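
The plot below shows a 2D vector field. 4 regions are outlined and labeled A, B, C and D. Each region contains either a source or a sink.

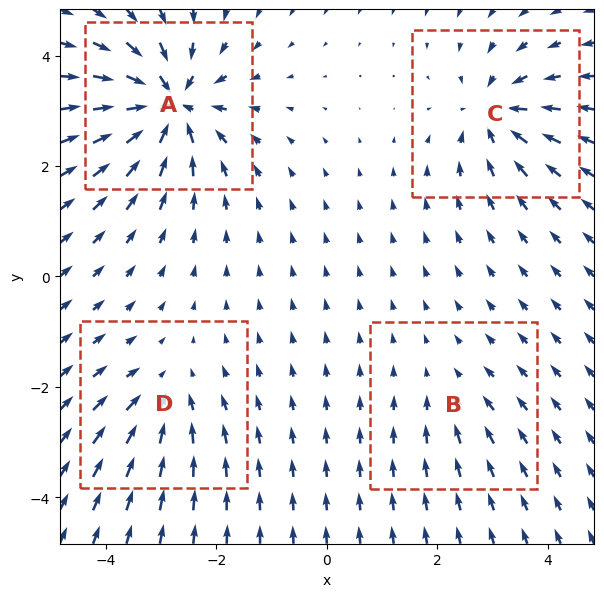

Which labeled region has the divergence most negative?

Divergence at each region's feature centre — A: about -9, B: about -2, C: about -6, D: about -4. Region A is most negative.

A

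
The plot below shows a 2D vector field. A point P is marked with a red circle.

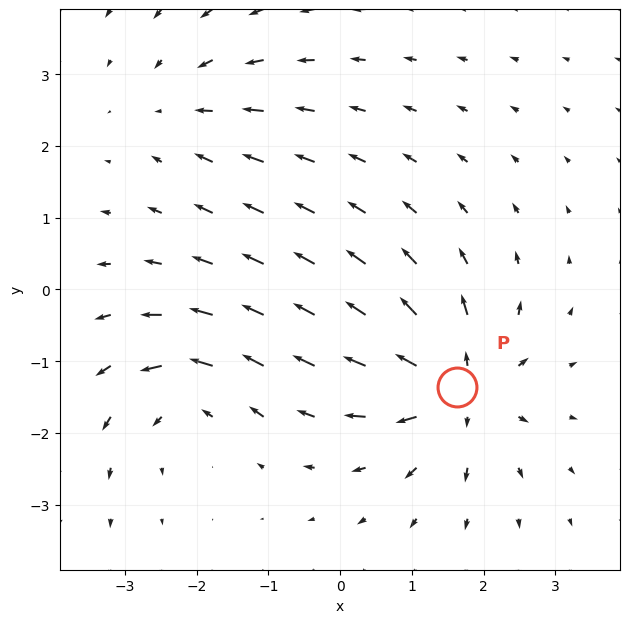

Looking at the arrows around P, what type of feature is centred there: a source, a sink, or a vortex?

source

At P (1.6, -1.4) the arrows spread outward. Divergence about +6, curl ≈0 — positive divergence with near-zero curl is a source.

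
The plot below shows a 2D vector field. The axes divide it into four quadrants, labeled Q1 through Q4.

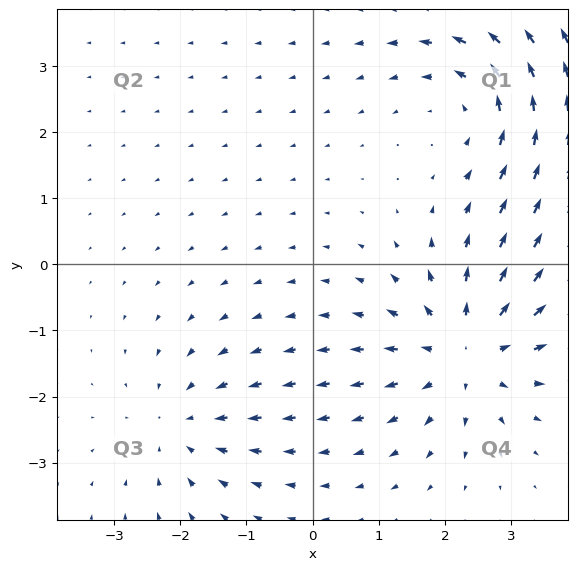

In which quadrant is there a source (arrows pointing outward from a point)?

The source sits at approximately (2.3, -1.3), which lies in quadrant Q4. The divergence there is about +5, positive as expected for a source.

Q4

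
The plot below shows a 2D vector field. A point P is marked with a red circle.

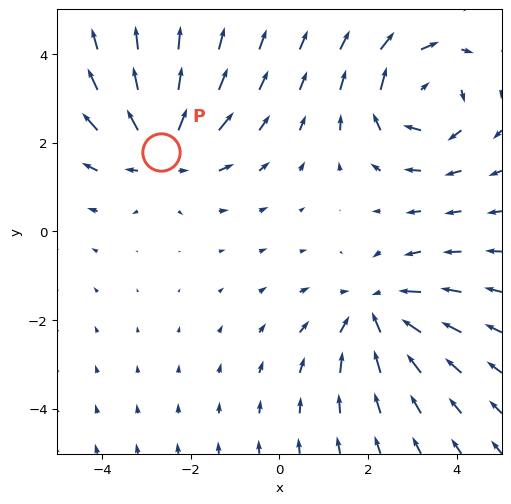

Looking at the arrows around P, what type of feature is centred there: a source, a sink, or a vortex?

source

At P (-2.7, 1.8) the arrows spread outward. Divergence about +3, curl ≈0 — positive divergence with near-zero curl is a source.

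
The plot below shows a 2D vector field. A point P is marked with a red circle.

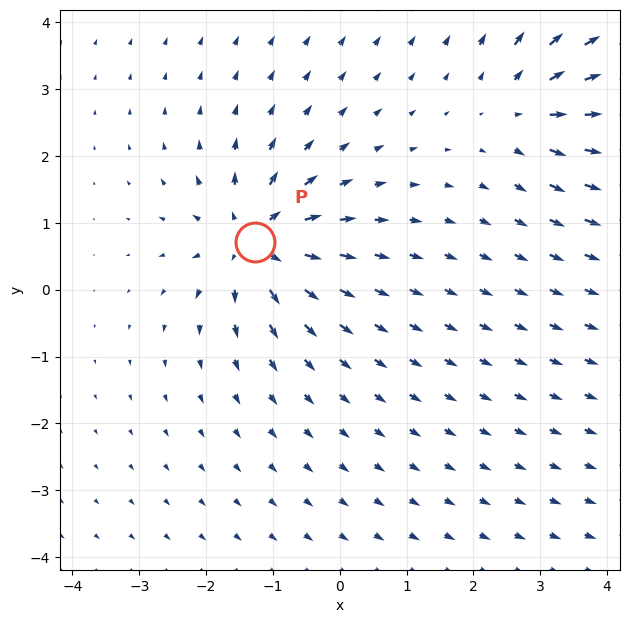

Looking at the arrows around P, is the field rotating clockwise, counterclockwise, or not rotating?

Near P at (-1.3, 0.7) the arrows show no circulation. The curl there is ≈0.

not rotating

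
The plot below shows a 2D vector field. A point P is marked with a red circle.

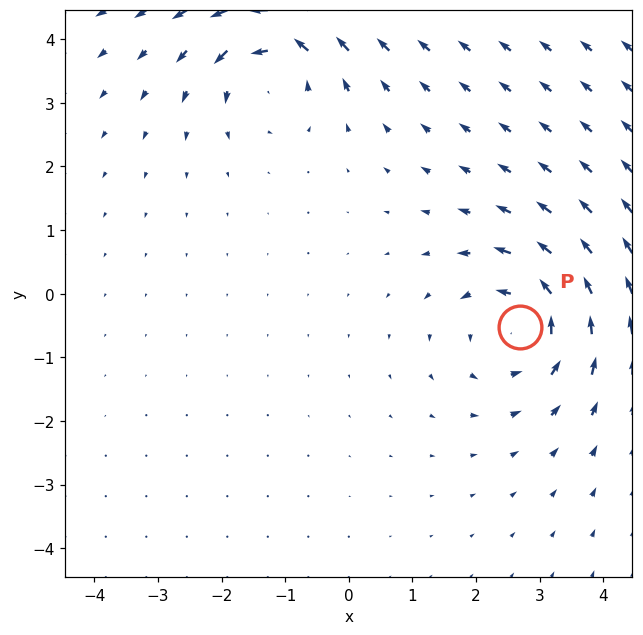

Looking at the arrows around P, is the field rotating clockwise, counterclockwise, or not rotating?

counterclockwise

Near P at (2.7, -0.5) the arrows circulate counterclockwise. The curl (z-component) there is about +5; positive curl means counterclockwise rotation.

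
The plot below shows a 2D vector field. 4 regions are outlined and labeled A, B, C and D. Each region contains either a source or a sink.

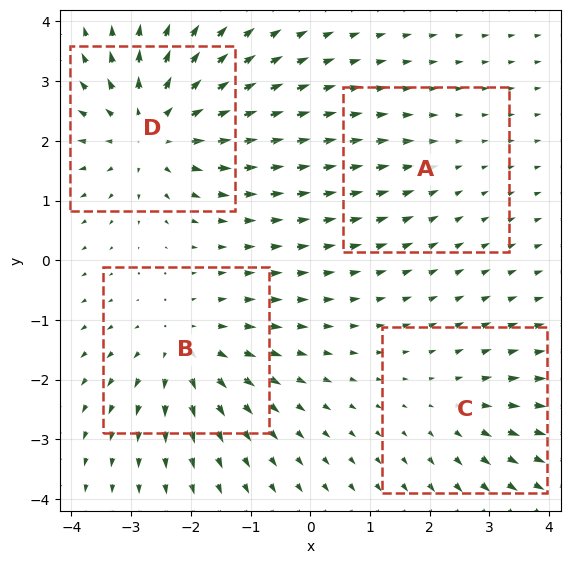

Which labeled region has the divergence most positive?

Divergence at each region's feature centre — A: about -2, B: about +5, C: about +3, D: about +6. Region D is most positive.

D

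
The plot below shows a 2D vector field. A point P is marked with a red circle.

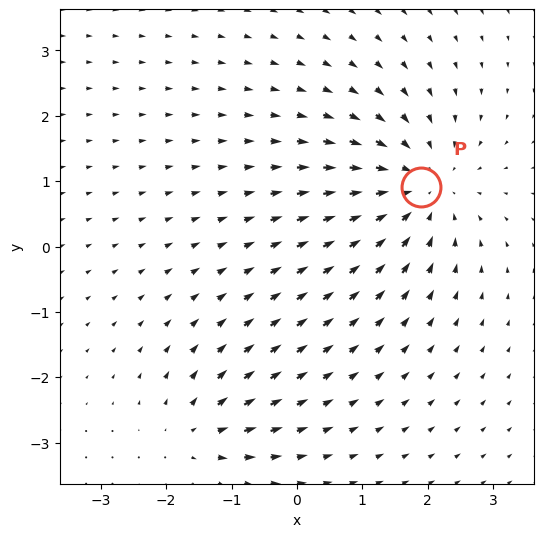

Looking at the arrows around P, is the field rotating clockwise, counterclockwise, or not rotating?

Near P at (1.9, 0.9) the arrows show no circulation. The curl there is ≈0.

not rotating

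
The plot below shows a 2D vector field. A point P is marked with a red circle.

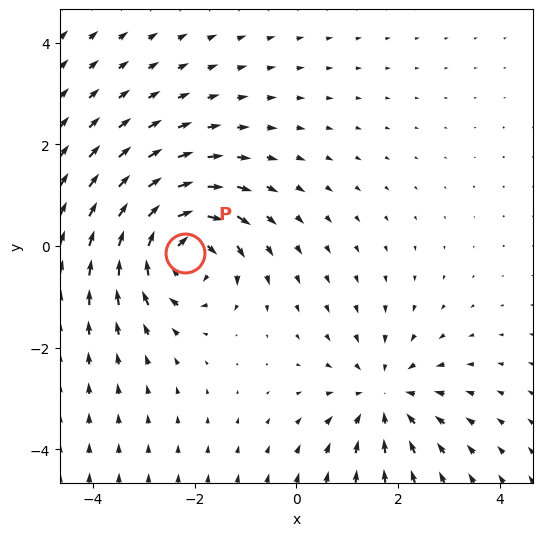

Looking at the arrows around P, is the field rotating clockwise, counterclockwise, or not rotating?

clockwise

Near P at (-2.2, -0.1) the arrows circulate clockwise. The curl (z-component) there is about -5; negative curl means clockwise rotation.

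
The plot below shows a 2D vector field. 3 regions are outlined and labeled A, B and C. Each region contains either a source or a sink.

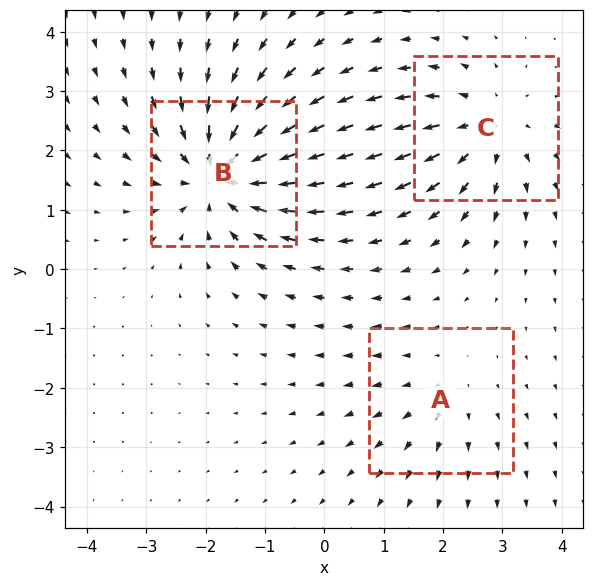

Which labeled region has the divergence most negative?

Divergence at each region's feature centre — A: about +2, B: about -5, C: about +3. Region B is most negative.

B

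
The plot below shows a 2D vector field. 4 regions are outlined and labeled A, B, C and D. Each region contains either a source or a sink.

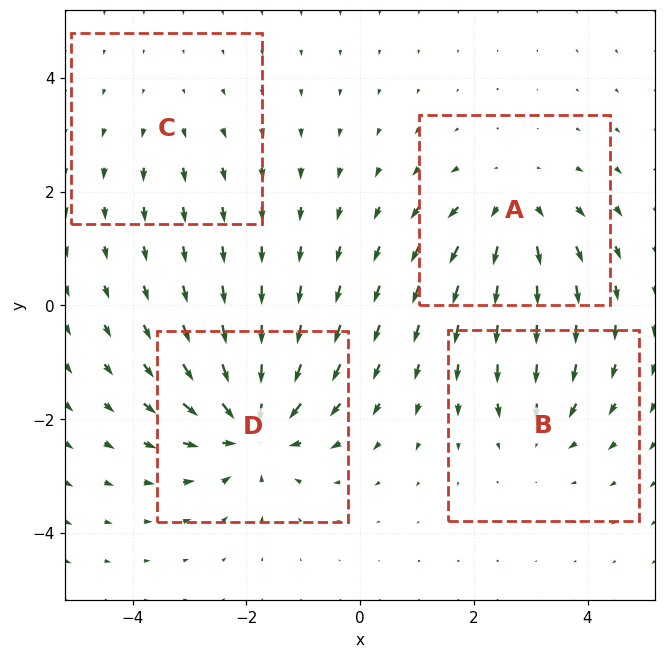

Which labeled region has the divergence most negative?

D

Divergence at each region's feature centre — A: about +6, B: about -4, C: about +2, D: about -8. Region D is most negative.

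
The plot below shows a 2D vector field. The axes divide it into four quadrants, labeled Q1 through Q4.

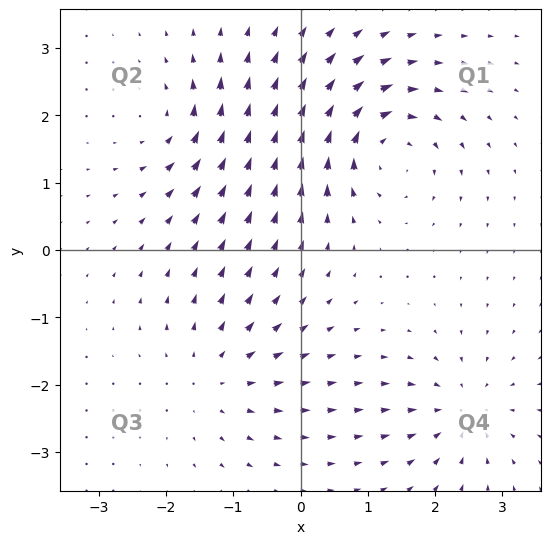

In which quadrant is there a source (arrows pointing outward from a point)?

The source sits at approximately (-1.2, -1.9), which lies in quadrant Q3. The divergence there is about +4, positive as expected for a source.

Q3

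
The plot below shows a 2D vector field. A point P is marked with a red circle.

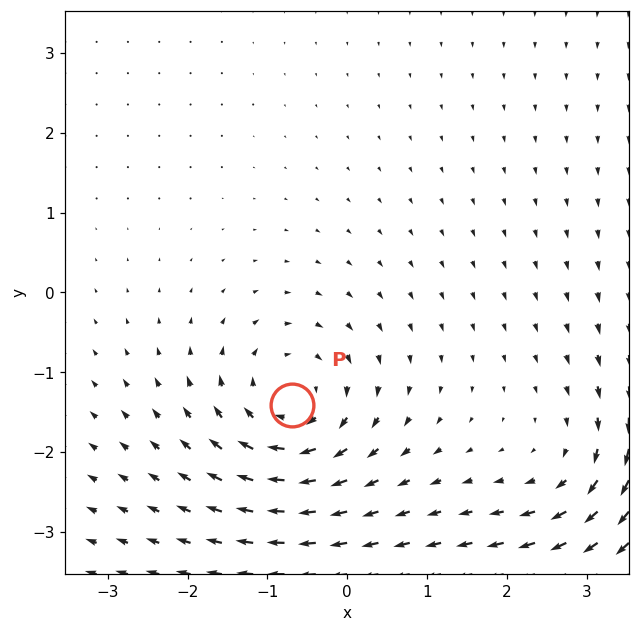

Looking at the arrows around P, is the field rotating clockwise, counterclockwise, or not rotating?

clockwise

Near P at (-0.7, -1.4) the arrows circulate clockwise. The curl (z-component) there is about -4; negative curl means clockwise rotation.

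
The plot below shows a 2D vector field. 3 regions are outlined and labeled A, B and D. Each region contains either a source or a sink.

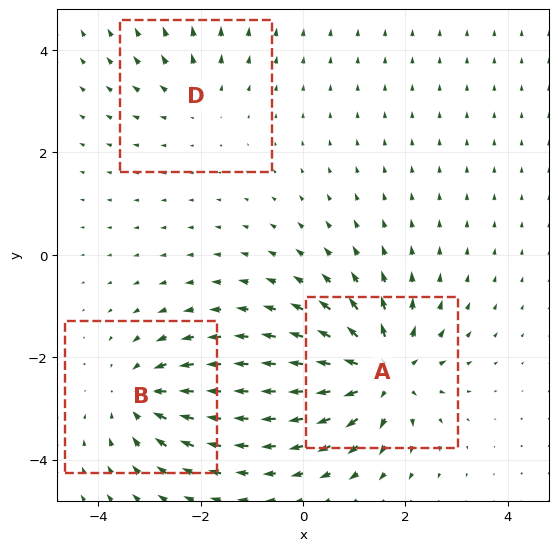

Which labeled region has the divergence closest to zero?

Divergence at each region's feature centre — A: about +6, B: about -4, D: about +2. Region D is closest to zero.

D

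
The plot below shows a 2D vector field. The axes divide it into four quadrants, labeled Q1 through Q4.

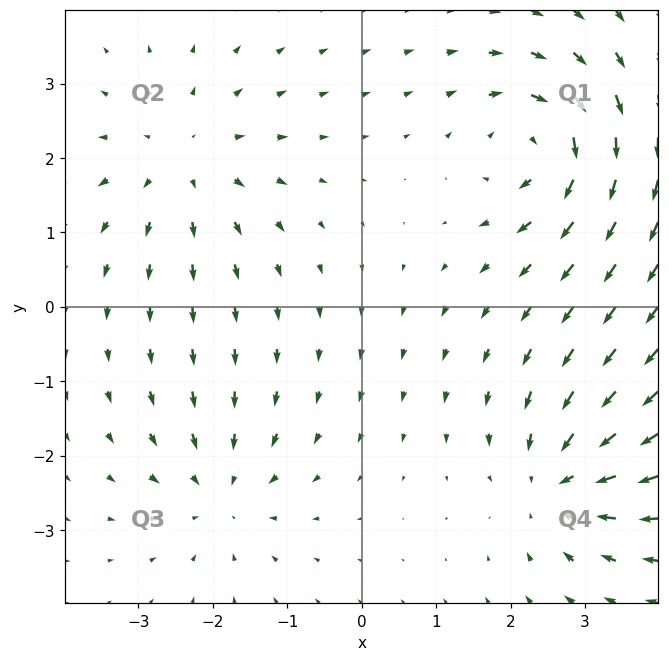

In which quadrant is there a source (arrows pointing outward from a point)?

The source sits at approximately (-2.4, 2.0), which lies in quadrant Q2. The divergence there is about +4, positive as expected for a source.

Q2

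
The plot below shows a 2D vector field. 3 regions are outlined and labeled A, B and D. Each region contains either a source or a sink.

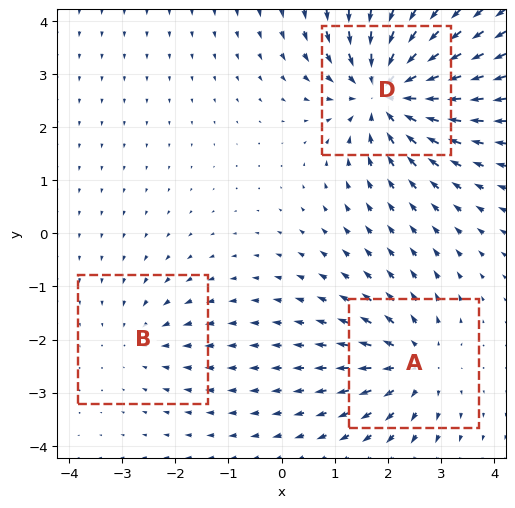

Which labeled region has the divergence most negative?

D

Divergence at each region's feature centre — A: about +3, B: about -2, D: about -5. Region D is most negative.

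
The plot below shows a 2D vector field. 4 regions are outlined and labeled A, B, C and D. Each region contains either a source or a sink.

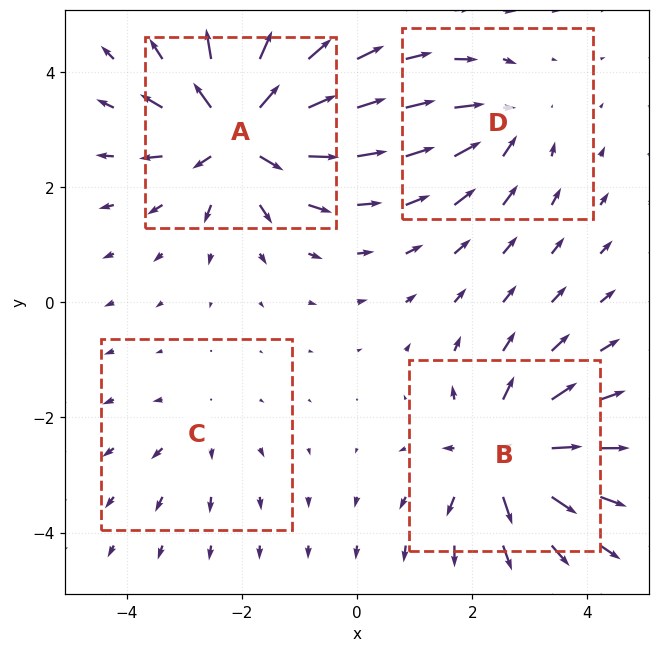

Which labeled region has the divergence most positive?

Divergence at each region's feature centre — A: about +8, B: about +7, C: about +2, D: about -4. Region A is most positive.

A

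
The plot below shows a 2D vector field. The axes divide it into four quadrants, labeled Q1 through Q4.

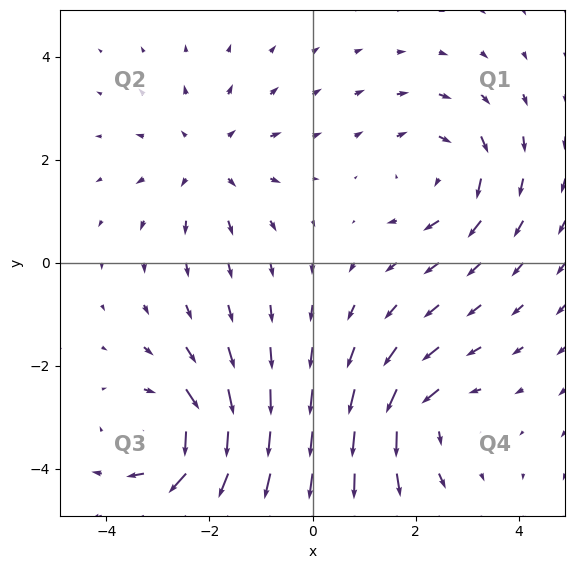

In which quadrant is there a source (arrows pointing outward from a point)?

The source sits at approximately (-2.0, 2.0), which lies in quadrant Q2. The divergence there is about +3, positive as expected for a source.

Q2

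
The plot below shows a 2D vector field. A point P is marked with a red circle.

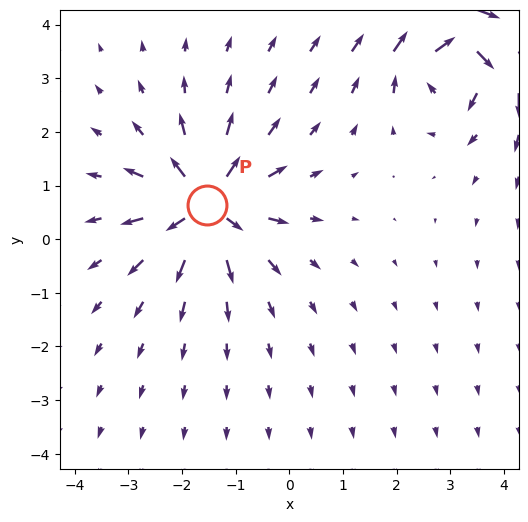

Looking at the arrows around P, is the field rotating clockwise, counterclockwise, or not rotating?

Near P at (-1.5, 0.6) the arrows show no circulation. The curl there is ≈0.

not rotating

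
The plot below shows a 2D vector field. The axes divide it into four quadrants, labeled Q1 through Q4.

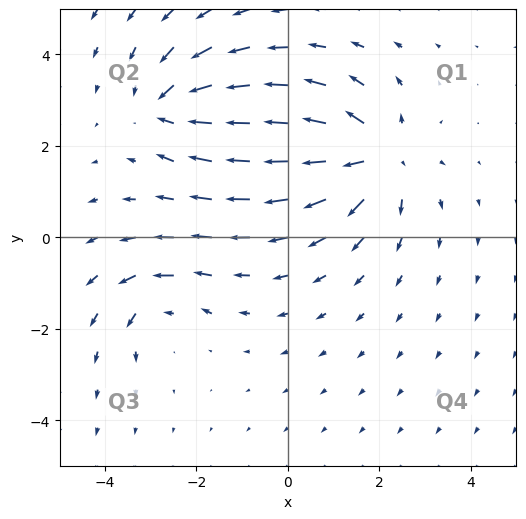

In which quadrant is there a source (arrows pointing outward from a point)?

Q1

The source sits at approximately (1.9, 1.8), which lies in quadrant Q1. The divergence there is about +5, positive as expected for a source.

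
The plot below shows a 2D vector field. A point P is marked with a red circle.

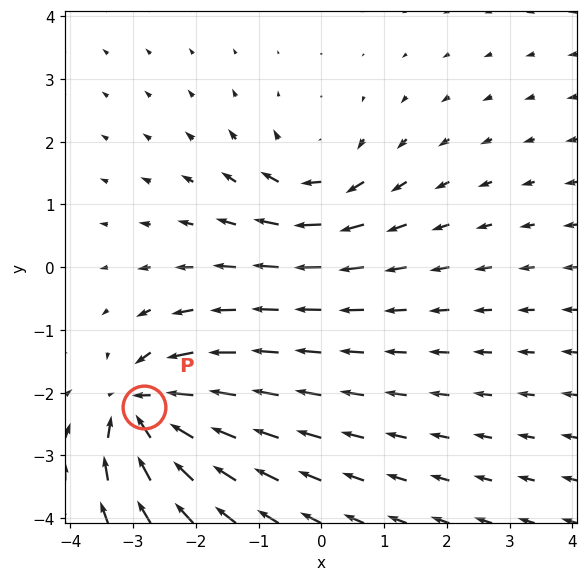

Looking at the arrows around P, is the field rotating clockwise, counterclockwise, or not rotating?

Near P at (-2.8, -2.2) the arrows show no circulation. The curl there is ≈0.

not rotating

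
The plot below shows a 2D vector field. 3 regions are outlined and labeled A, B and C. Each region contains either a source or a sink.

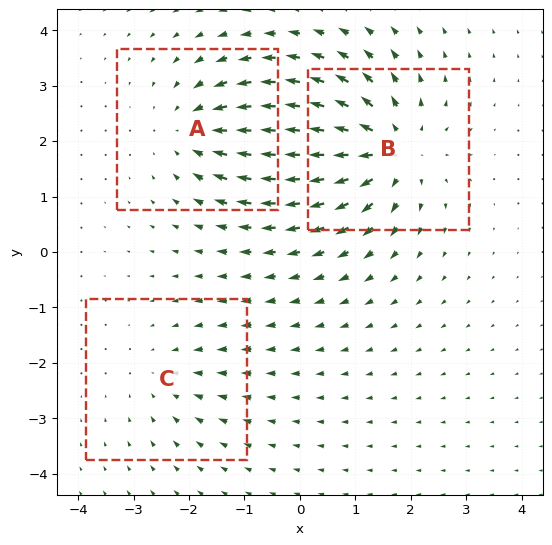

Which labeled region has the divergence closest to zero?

Divergence at each region's feature centre — A: about -3, B: about +5, C: about -2. Region C is closest to zero.

C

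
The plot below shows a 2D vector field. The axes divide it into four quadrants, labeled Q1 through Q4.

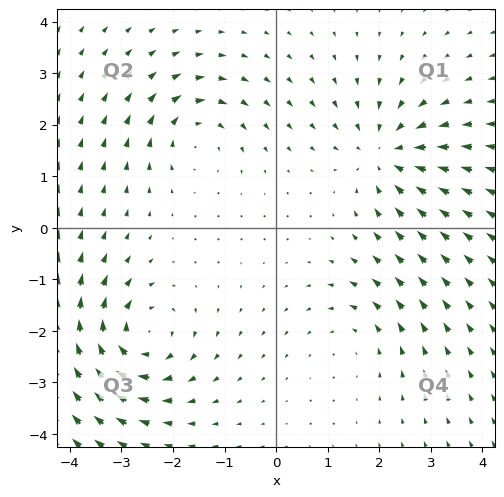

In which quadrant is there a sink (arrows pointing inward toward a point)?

The sink sits at approximately (2.2, 1.4), which lies in quadrant Q1. The divergence there is about -4, negative as expected for a sink.

Q1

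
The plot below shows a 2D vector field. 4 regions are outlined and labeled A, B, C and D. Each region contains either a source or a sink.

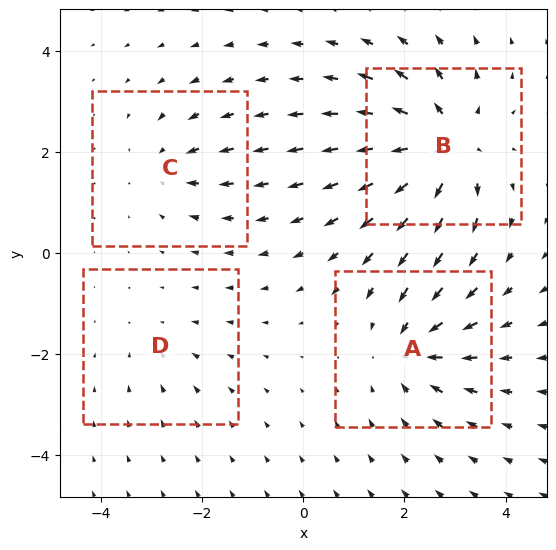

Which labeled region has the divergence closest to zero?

D

Divergence at each region's feature centre — A: about -5, B: about +7, C: about -3, D: about -2. Region D is closest to zero.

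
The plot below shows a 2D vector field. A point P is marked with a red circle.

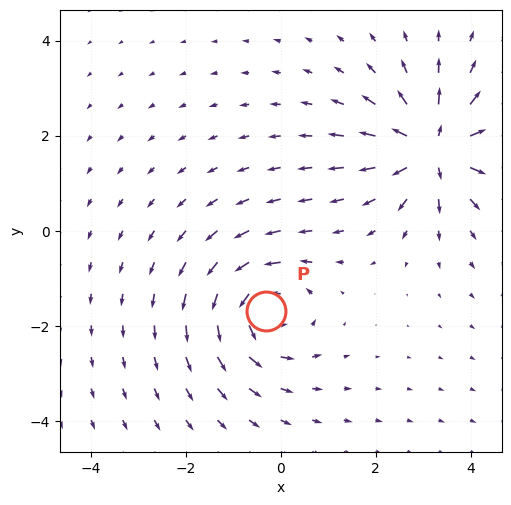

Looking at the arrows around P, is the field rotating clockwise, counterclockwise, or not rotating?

counterclockwise

Near P at (-0.3, -1.7) the arrows circulate counterclockwise. The curl (z-component) there is about +4; positive curl means counterclockwise rotation.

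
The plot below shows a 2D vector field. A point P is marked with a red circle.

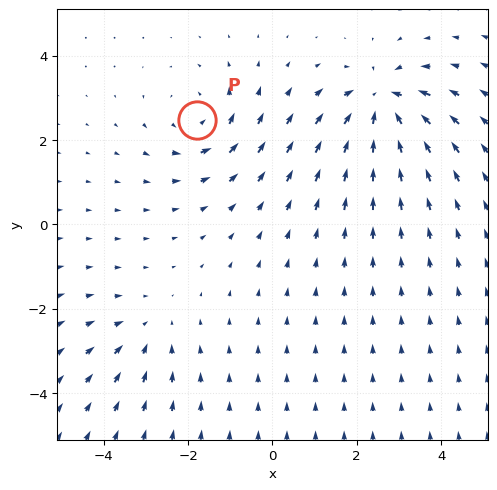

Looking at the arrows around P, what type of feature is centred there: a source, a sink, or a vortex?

At P (-1.8, 2.5) the arrows circulate counterclockwise. Divergence ≈0, curl about +4 — near-zero divergence with nonzero curl is a vortex.

vortex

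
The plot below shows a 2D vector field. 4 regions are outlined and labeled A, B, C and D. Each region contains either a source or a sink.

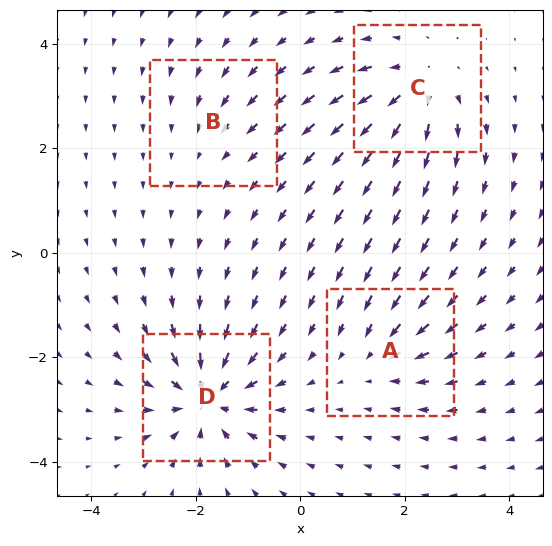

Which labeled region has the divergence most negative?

Divergence at each region's feature centre — A: about -4, B: about -2, C: about +6, D: about -8. Region D is most negative.

D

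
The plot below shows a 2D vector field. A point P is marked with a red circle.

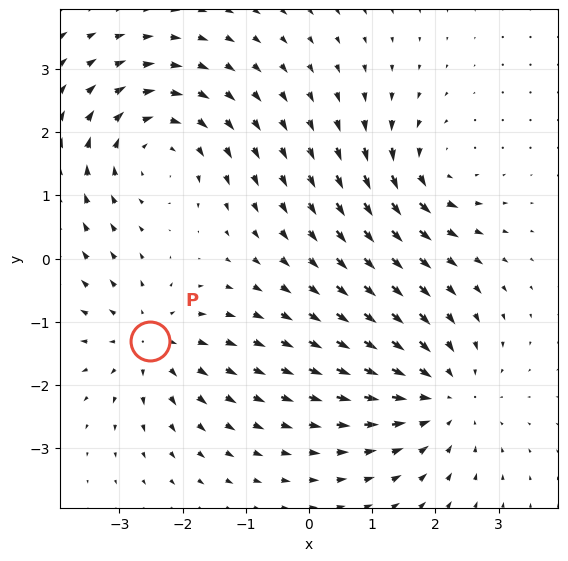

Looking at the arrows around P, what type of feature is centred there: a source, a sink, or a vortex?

source

At P (-2.5, -1.3) the arrows spread outward. Divergence about +4, curl ≈0 — positive divergence with near-zero curl is a source.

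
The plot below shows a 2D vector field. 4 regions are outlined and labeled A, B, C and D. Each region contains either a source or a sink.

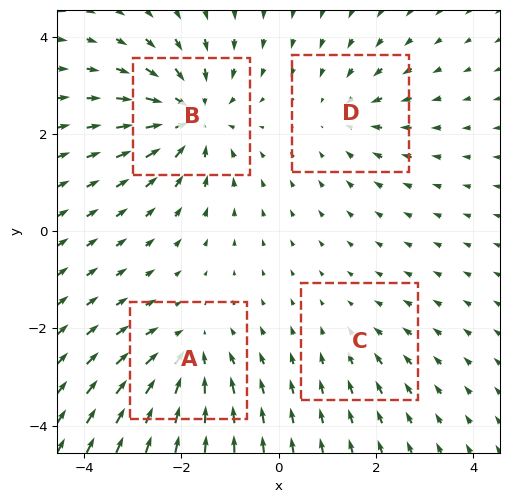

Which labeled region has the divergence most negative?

Divergence at each region's feature centre — A: about -5, B: about -7, C: about -2, D: about -3. Region B is most negative.

B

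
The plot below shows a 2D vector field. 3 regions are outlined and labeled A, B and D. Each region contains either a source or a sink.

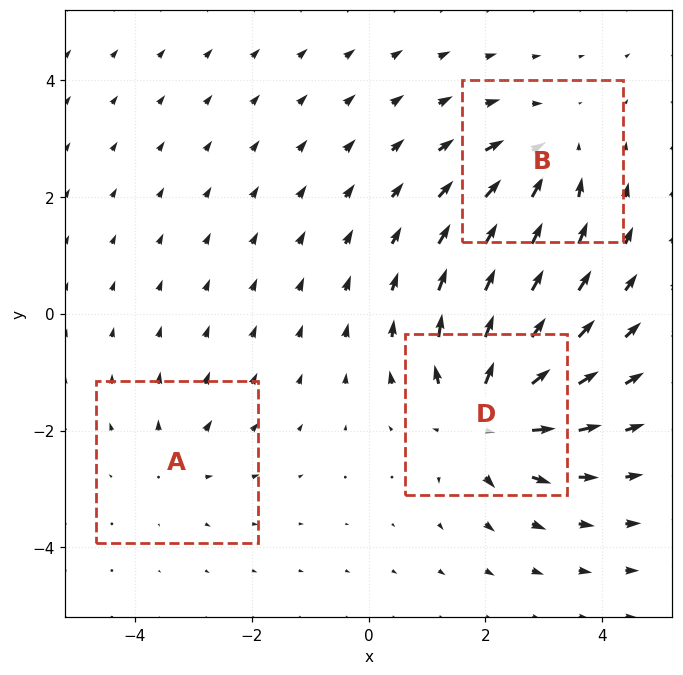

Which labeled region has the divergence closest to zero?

Divergence at each region's feature centre — A: about +2, B: about -4, D: about +6. Region A is closest to zero.

A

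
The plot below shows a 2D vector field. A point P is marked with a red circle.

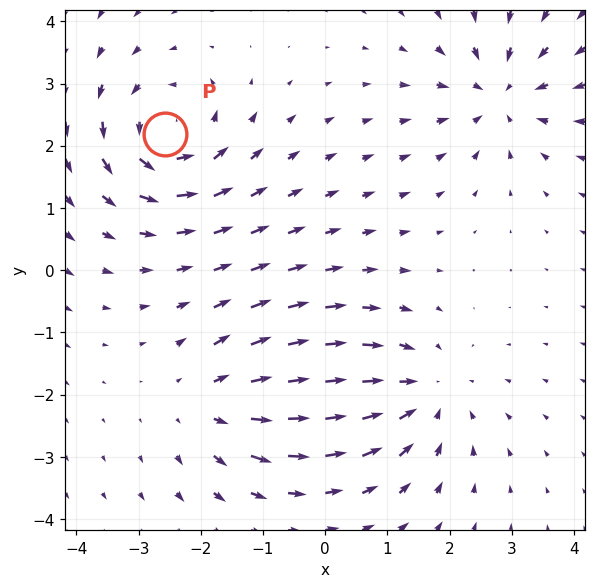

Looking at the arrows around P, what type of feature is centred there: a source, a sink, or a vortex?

At P (-2.6, 2.2) the arrows circulate counterclockwise. Divergence ≈0, curl about +6 — near-zero divergence with nonzero curl is a vortex.

vortex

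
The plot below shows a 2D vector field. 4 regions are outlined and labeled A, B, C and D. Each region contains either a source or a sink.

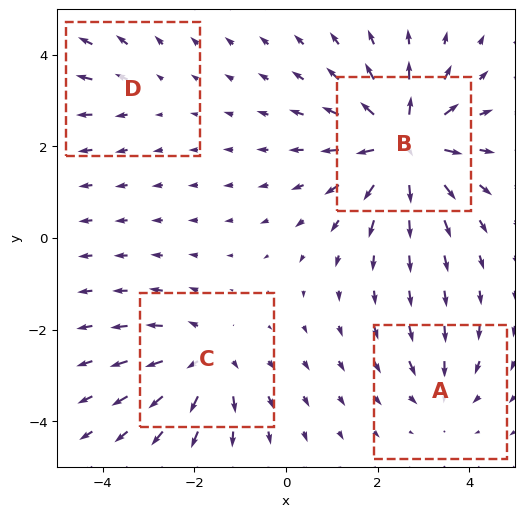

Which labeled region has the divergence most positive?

B

Divergence at each region's feature centre — A: about -3, B: about +8, C: about +5, D: about +2. Region B is most positive.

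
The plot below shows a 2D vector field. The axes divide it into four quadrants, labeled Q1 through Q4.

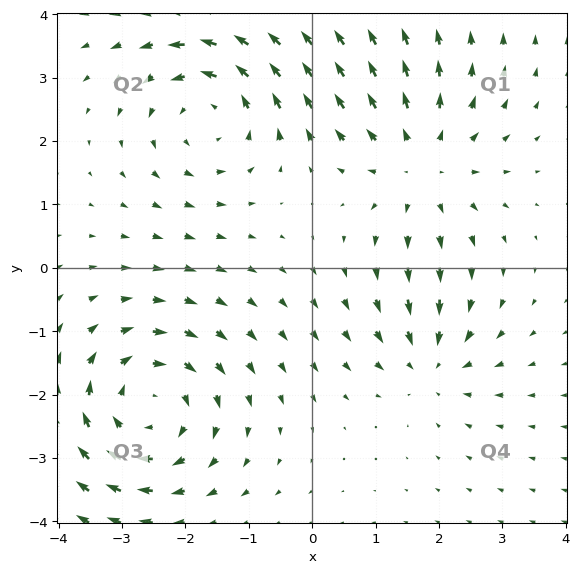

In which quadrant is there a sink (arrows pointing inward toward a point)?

Q4

The sink sits at approximately (1.9, -1.5), which lies in quadrant Q4. The divergence there is about -3, negative as expected for a sink.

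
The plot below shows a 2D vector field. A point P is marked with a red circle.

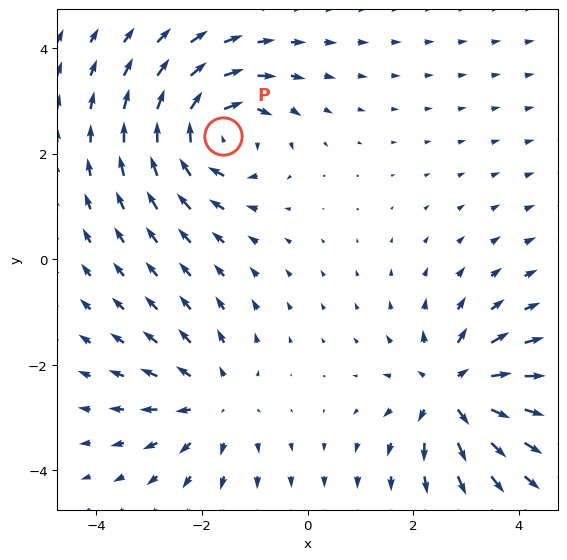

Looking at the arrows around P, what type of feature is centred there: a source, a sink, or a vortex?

At P (-1.6, 2.3) the arrows circulate clockwise. Divergence ≈0, curl about -6 — near-zero divergence with nonzero curl is a vortex.

vortex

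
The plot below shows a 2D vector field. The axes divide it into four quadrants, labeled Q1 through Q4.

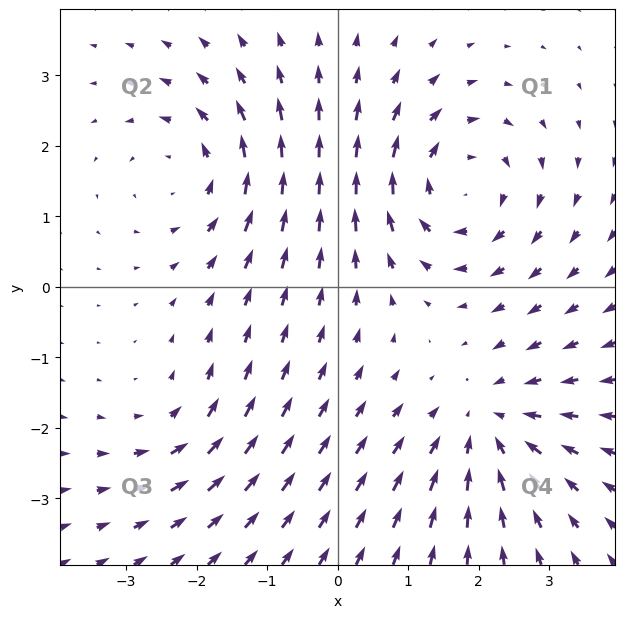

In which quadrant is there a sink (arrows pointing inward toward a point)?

The sink sits at approximately (2.2, -2.0), which lies in quadrant Q4. The divergence there is about -4, negative as expected for a sink.

Q4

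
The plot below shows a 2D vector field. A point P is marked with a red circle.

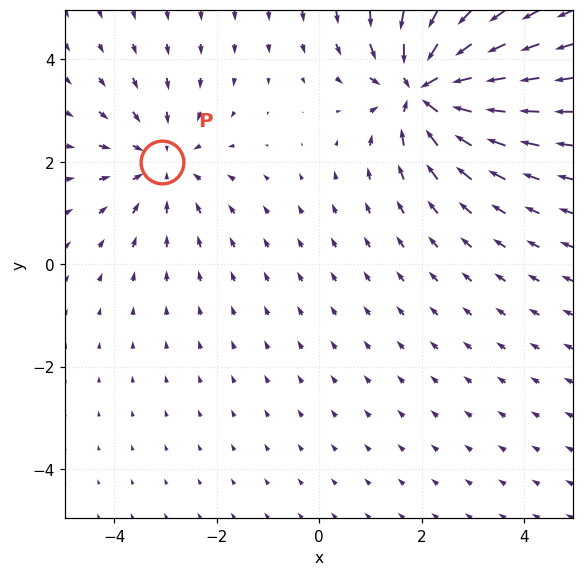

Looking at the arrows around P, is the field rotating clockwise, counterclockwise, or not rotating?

not rotating

Near P at (-3.1, 2.0) the arrows show no circulation. The curl there is ≈0.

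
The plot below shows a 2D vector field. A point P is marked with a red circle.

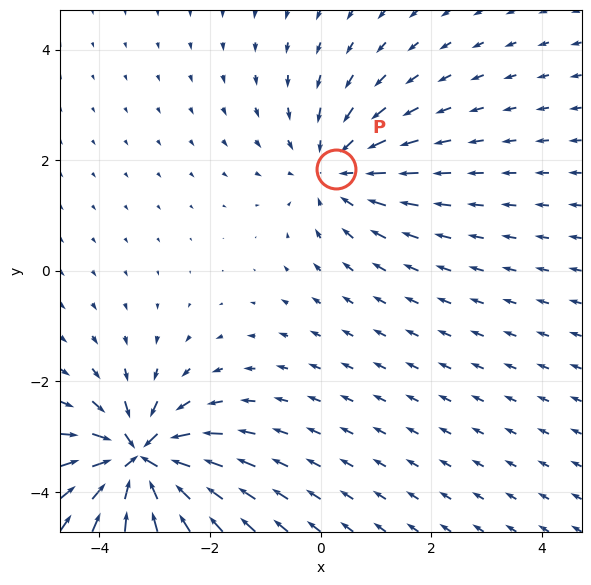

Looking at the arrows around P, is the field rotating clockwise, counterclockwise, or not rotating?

Near P at (0.3, 1.8) the arrows show no circulation. The curl there is ≈0.

not rotating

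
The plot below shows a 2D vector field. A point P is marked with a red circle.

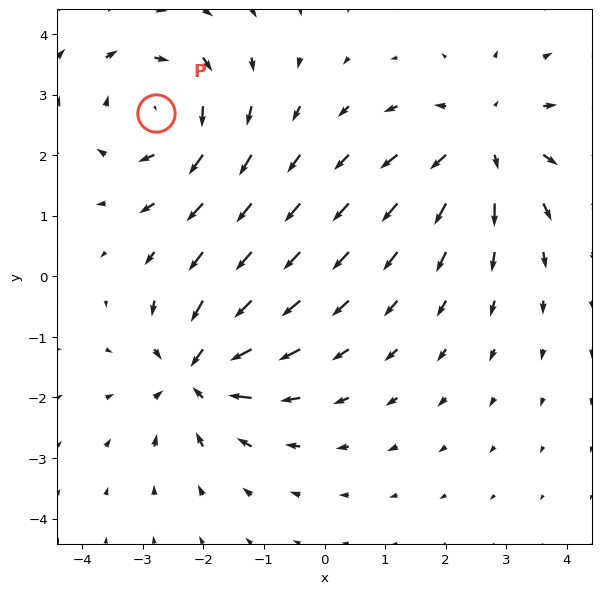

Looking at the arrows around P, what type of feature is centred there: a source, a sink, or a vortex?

At P (-2.8, 2.7) the arrows circulate clockwise. Divergence ≈0, curl about -4 — near-zero divergence with nonzero curl is a vortex.

vortex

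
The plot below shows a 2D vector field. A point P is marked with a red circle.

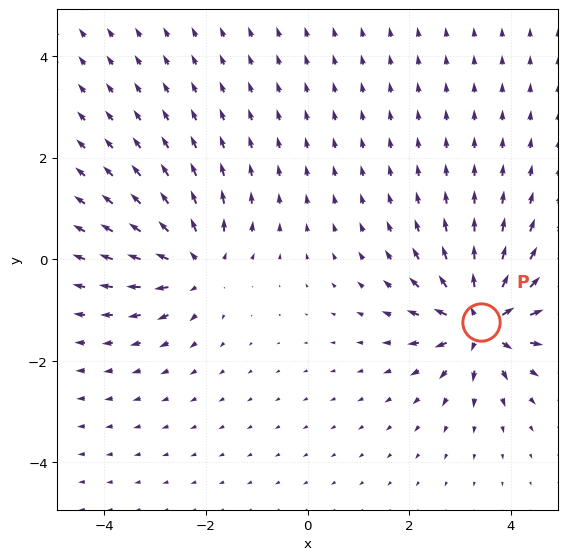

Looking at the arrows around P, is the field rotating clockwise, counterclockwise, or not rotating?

not rotating

Near P at (3.4, -1.2) the arrows show no circulation. The curl there is ≈0.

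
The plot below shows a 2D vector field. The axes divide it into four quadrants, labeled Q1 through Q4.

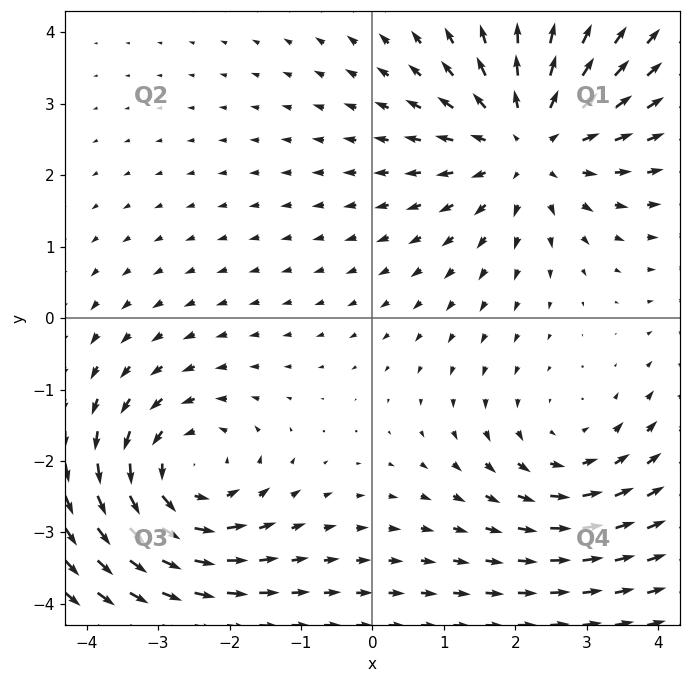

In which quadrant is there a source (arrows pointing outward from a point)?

Q1

The source sits at approximately (2.2, 2.4), which lies in quadrant Q1. The divergence there is about +4, positive as expected for a source.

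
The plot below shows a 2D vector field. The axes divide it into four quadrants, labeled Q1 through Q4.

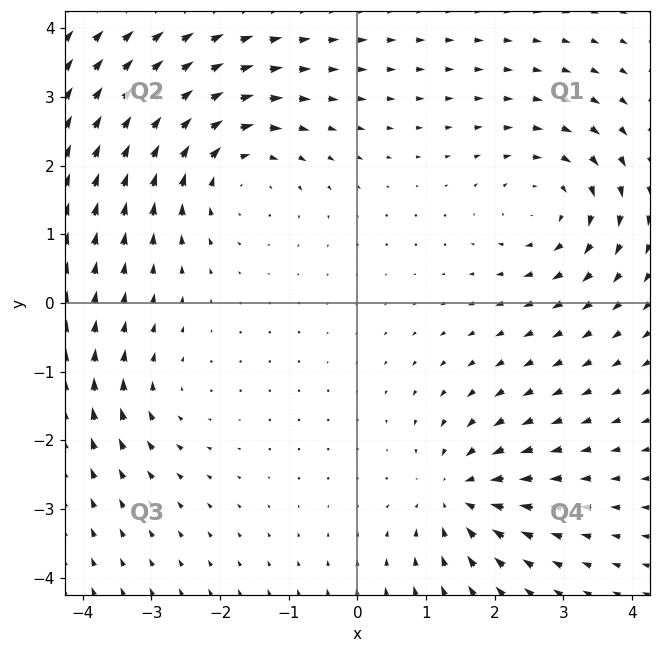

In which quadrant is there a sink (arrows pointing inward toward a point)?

Q4

The sink sits at approximately (1.5, -2.8), which lies in quadrant Q4. The divergence there is about -5, negative as expected for a sink.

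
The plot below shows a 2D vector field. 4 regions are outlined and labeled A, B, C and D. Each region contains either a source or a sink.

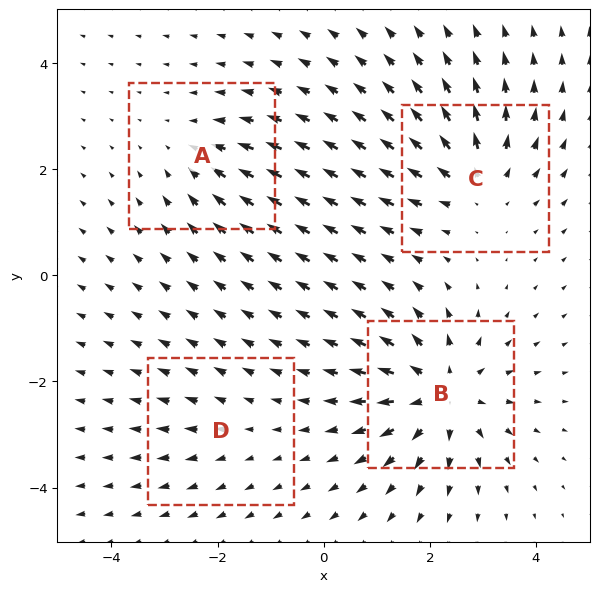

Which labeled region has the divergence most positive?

B

Divergence at each region's feature centre — A: about -3, B: about +7, C: about +5, D: about +2. Region B is most positive.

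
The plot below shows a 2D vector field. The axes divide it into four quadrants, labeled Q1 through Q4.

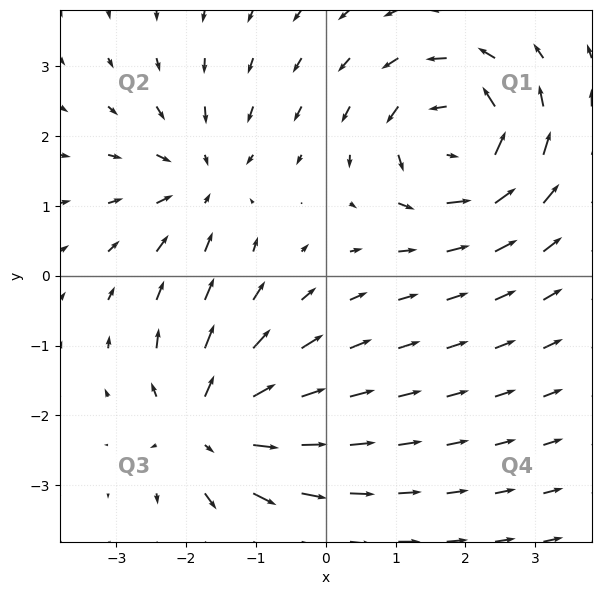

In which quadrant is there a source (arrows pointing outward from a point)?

Q3

The source sits at approximately (-1.7, -2.1), which lies in quadrant Q3. The divergence there is about +5, positive as expected for a source.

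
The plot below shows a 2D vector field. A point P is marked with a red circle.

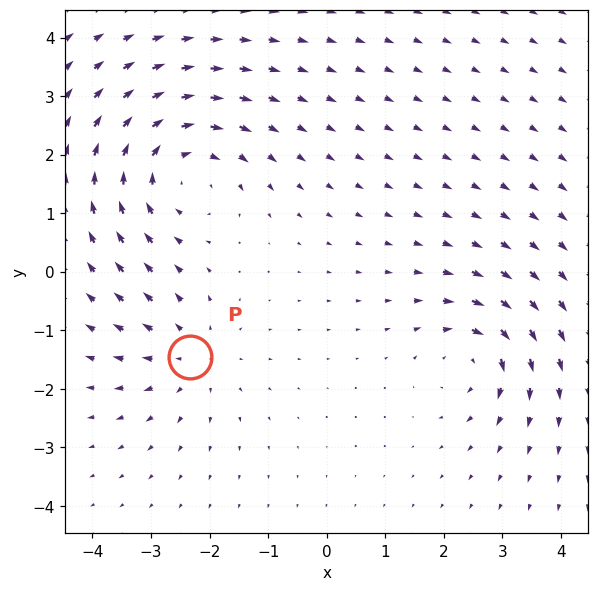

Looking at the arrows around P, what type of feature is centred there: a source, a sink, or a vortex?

source

At P (-2.3, -1.4) the arrows spread outward. Divergence about +3, curl ≈0 — positive divergence with near-zero curl is a source.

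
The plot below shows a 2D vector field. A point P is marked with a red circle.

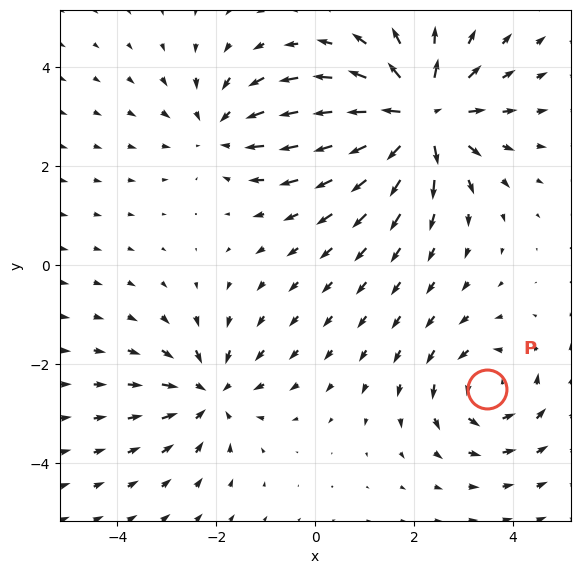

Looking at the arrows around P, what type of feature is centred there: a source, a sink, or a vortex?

vortex

At P (3.5, -2.5) the arrows circulate counterclockwise. Divergence ≈0, curl about +3 — near-zero divergence with nonzero curl is a vortex.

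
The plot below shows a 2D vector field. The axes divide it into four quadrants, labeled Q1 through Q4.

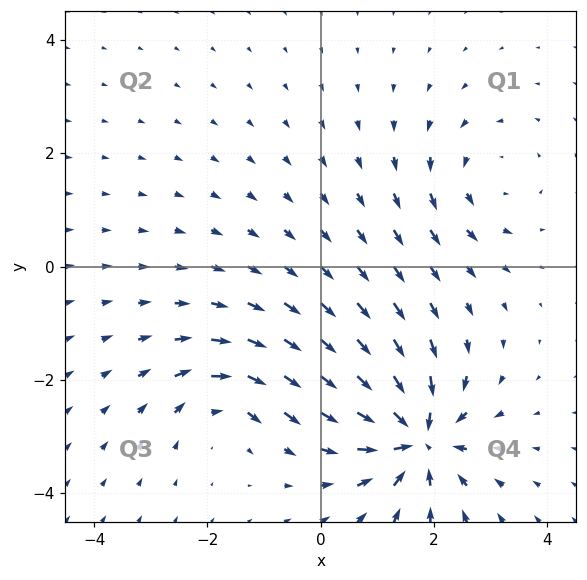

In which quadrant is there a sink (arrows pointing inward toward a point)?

The sink sits at approximately (1.7, -3.0), which lies in quadrant Q4. The divergence there is about -7, negative as expected for a sink.

Q4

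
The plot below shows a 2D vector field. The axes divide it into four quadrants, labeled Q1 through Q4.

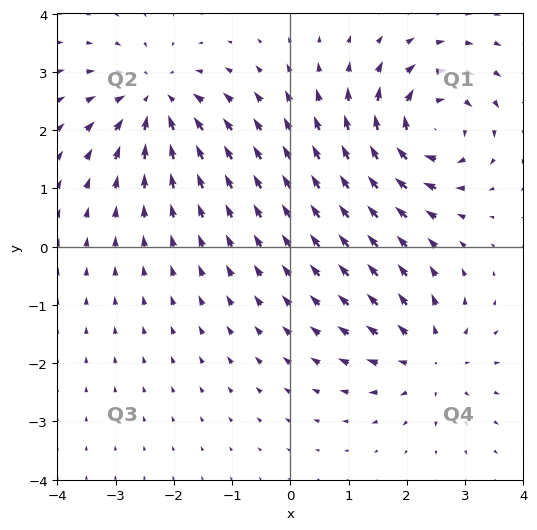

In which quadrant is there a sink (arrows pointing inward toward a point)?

Q2

The sink sits at approximately (-2.3, 2.5), which lies in quadrant Q2. The divergence there is about -5, negative as expected for a sink.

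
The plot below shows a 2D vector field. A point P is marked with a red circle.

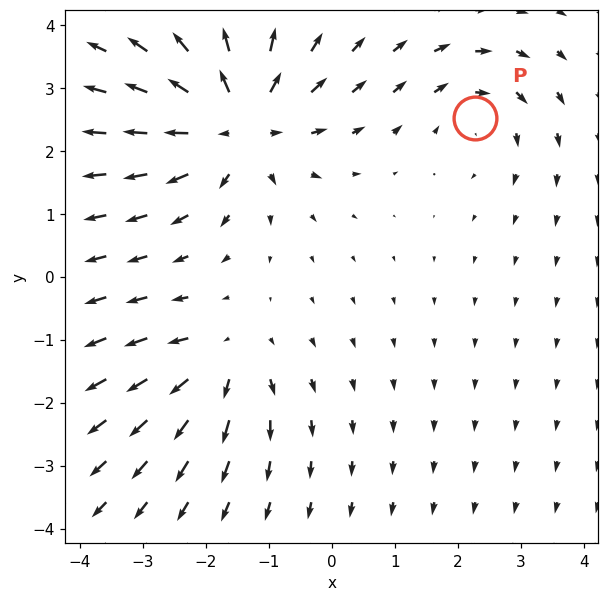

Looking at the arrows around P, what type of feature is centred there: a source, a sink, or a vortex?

At P (2.3, 2.5) the arrows circulate clockwise. Divergence ≈0, curl about -3 — near-zero divergence with nonzero curl is a vortex.

vortex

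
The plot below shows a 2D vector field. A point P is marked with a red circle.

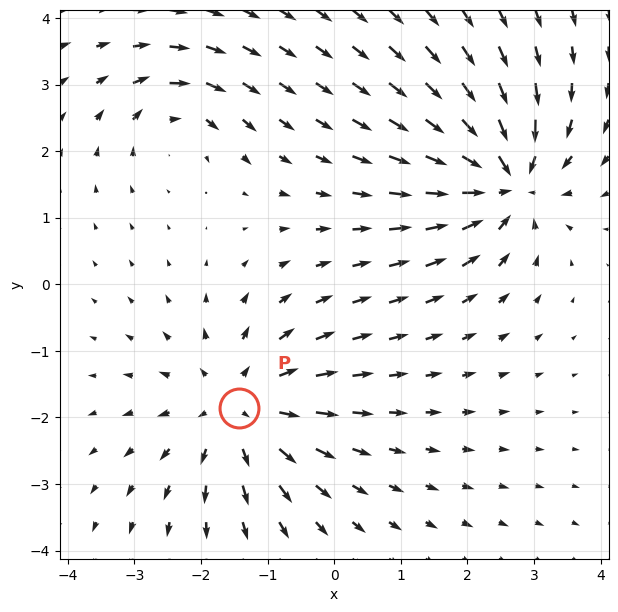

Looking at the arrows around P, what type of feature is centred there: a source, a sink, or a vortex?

At P (-1.4, -1.9) the arrows spread outward. Divergence about +4, curl ≈0 — positive divergence with near-zero curl is a source.

source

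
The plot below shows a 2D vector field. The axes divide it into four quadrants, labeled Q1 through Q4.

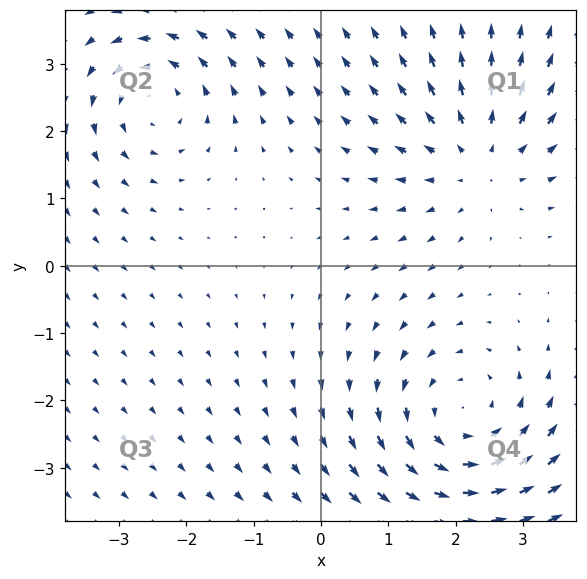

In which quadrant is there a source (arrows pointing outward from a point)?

Q1

The source sits at approximately (2.3, 1.6), which lies in quadrant Q1. The divergence there is about +3, positive as expected for a source.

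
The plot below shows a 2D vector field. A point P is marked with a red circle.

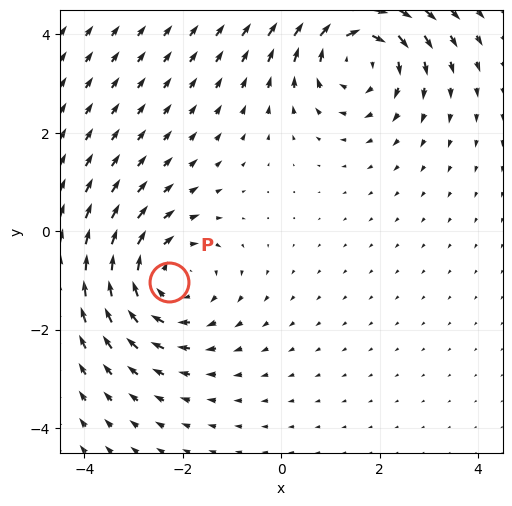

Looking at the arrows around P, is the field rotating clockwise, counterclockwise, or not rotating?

Near P at (-2.3, -1.0) the arrows circulate clockwise. The curl (z-component) there is about -4; negative curl means clockwise rotation.

clockwise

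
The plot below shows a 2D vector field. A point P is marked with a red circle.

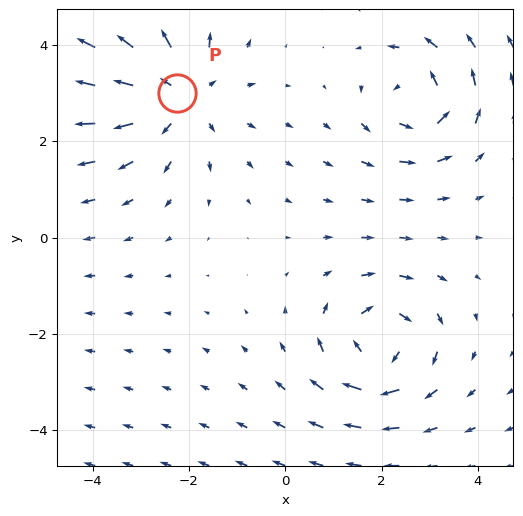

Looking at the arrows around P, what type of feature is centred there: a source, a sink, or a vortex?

At P (-2.3, 3.0) the arrows spread outward. Divergence about +3, curl ≈0 — positive divergence with near-zero curl is a source.

source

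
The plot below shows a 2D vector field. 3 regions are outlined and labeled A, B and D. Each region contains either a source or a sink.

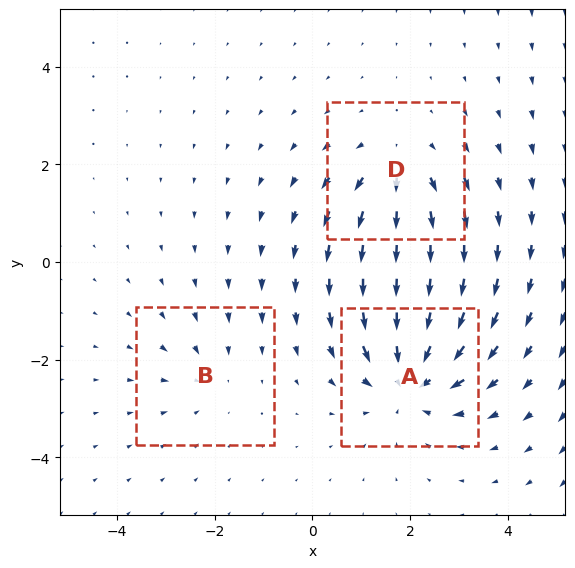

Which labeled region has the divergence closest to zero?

Divergence at each region's feature centre — A: about -5, B: about -2, D: about +3. Region B is closest to zero.

B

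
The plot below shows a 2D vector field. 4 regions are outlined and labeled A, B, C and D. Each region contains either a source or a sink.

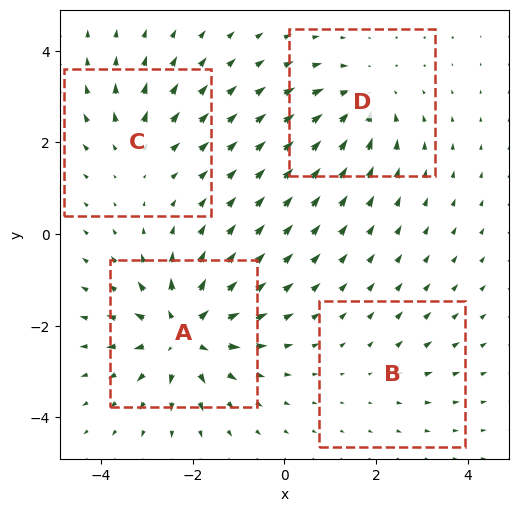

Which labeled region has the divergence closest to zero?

B

Divergence at each region's feature centre — A: about +7, B: about +2, C: about +3, D: about -5. Region B is closest to zero.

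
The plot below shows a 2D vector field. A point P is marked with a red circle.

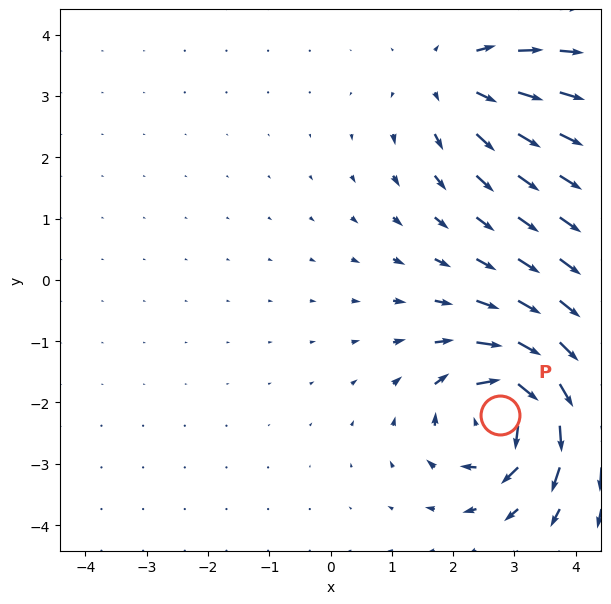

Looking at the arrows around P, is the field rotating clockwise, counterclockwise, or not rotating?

clockwise

Near P at (2.8, -2.2) the arrows circulate clockwise. The curl (z-component) there is about -7; negative curl means clockwise rotation.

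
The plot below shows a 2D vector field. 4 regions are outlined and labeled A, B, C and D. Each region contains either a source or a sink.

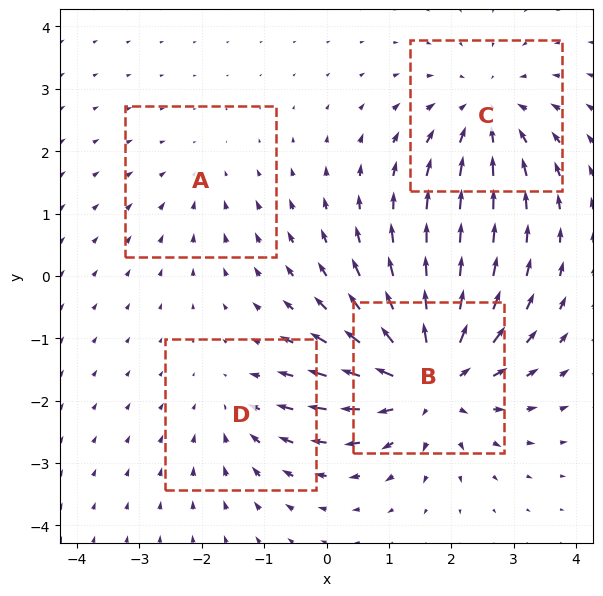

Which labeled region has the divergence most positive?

B

Divergence at each region's feature centre — A: about -2, B: about +7, C: about -4, D: about -3. Region B is most positive.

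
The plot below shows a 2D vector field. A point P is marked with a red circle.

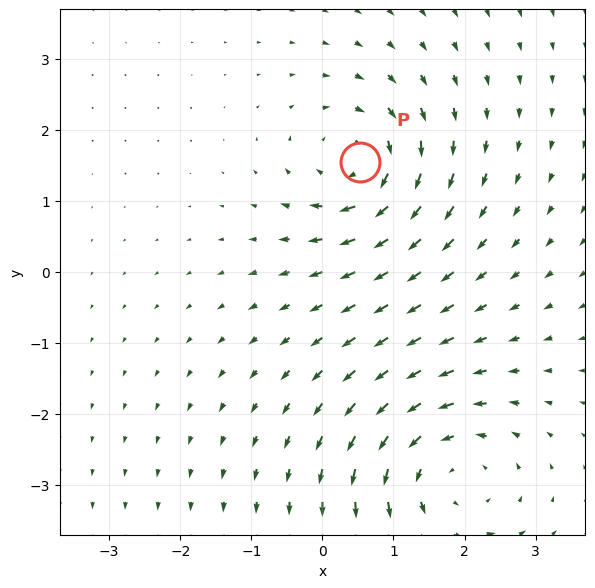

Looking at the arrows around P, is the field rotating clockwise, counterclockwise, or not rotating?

clockwise

Near P at (0.5, 1.5) the arrows circulate clockwise. The curl (z-component) there is about -5; negative curl means clockwise rotation.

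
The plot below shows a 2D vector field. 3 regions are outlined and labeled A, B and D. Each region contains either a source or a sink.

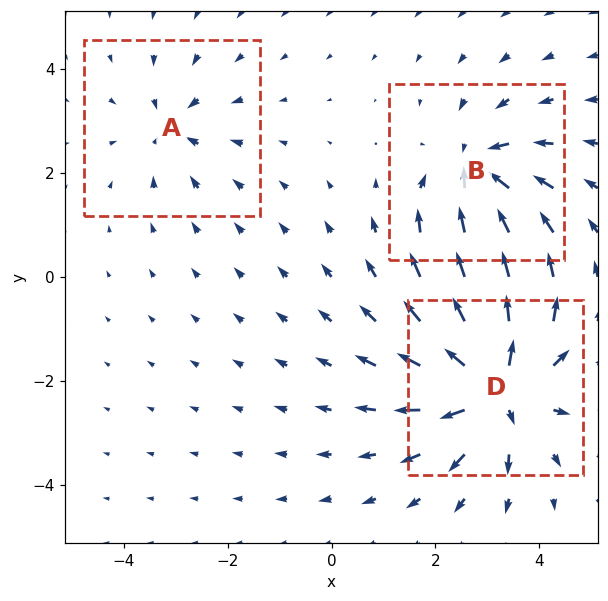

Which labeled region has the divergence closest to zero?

A

Divergence at each region's feature centre — A: about -3, B: about -4, D: about +6. Region A is closest to zero.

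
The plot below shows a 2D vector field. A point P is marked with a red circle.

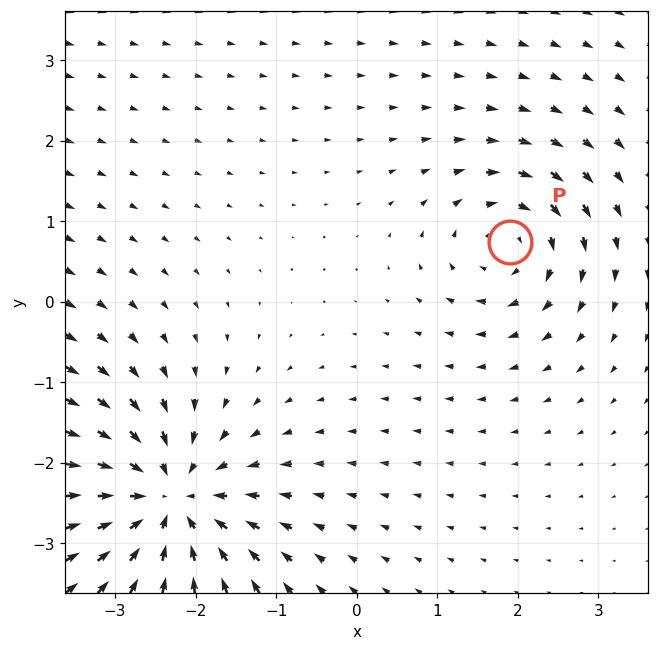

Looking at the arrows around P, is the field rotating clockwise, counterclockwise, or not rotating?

Near P at (1.9, 0.7) the arrows circulate clockwise. The curl (z-component) there is about -4; negative curl means clockwise rotation.

clockwise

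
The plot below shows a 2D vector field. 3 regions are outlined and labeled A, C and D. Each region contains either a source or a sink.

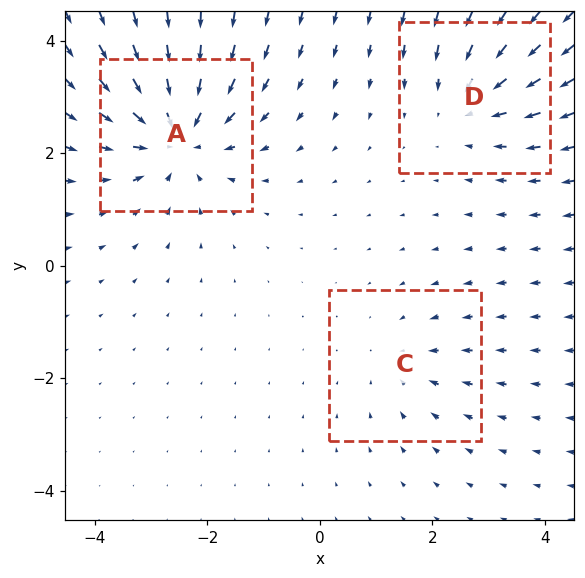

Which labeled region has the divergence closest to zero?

Divergence at each region's feature centre — A: about -4, C: about -2, D: about -3. Region C is closest to zero.

C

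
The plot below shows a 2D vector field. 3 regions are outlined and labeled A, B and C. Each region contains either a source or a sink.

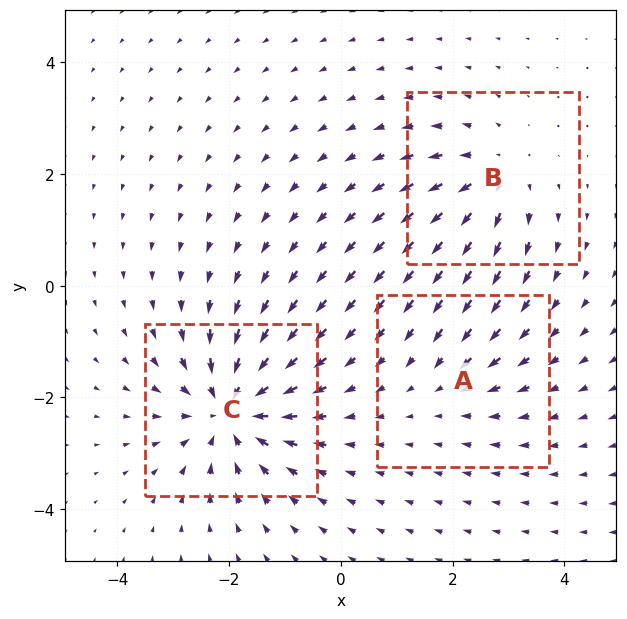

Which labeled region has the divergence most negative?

Divergence at each region's feature centre — A: about -2, B: about +3, C: about -5. Region C is most negative.

C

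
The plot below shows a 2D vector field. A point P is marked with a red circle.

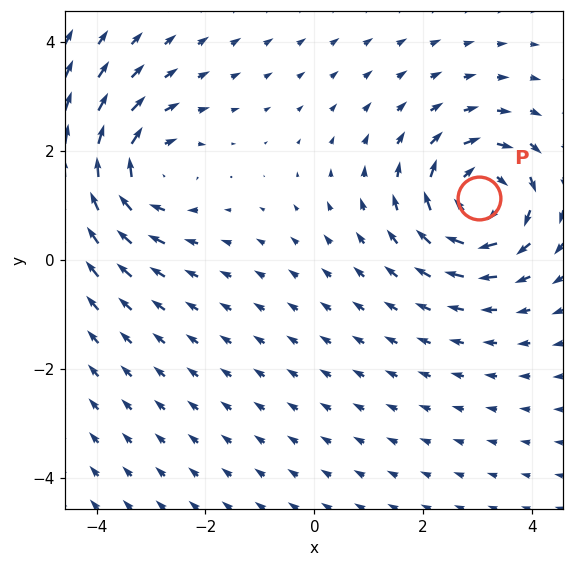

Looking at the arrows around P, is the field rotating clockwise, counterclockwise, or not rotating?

Near P at (3.0, 1.1) the arrows circulate clockwise. The curl (z-component) there is about -5; negative curl means clockwise rotation.

clockwise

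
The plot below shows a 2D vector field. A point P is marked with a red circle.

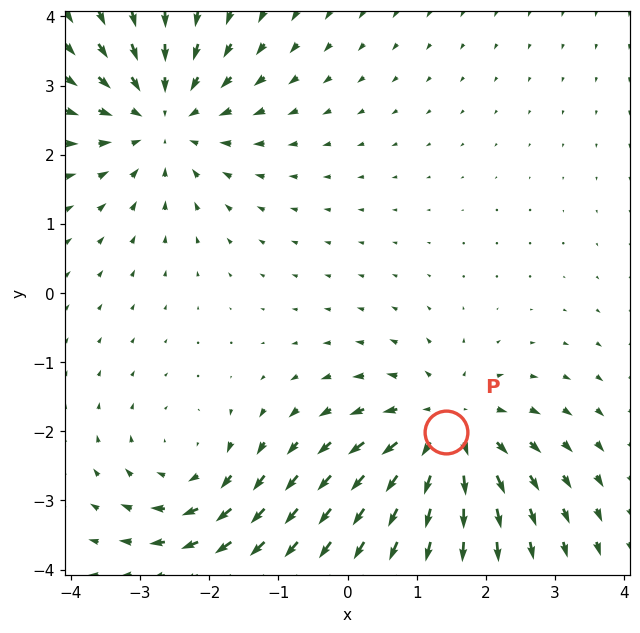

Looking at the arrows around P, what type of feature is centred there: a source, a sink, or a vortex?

At P (1.4, -2.0) the arrows spread outward. Divergence about +4, curl ≈0 — positive divergence with near-zero curl is a source.

source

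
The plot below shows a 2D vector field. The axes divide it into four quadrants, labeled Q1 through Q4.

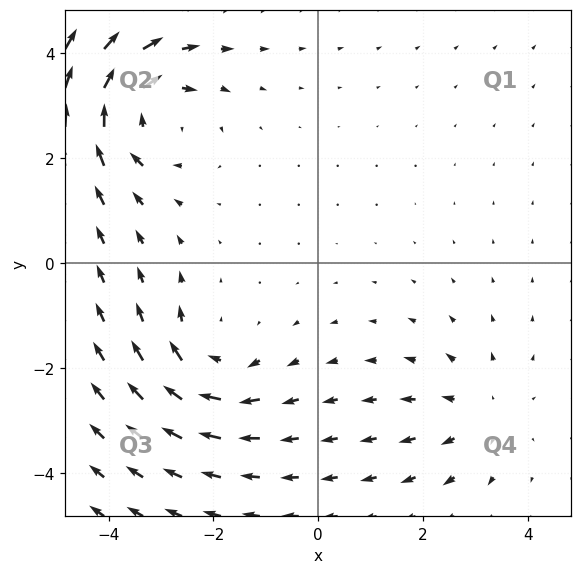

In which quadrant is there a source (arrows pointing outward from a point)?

The source sits at approximately (3.1, -2.9), which lies in quadrant Q4. The divergence there is about +3, positive as expected for a source.

Q4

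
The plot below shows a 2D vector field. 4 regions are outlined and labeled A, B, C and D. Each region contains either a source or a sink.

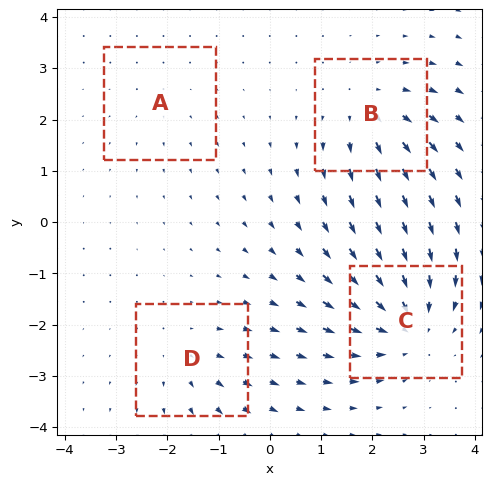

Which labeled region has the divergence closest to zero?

A

Divergence at each region's feature centre — A: about +2, B: about +4, C: about -6, D: about +3. Region A is closest to zero.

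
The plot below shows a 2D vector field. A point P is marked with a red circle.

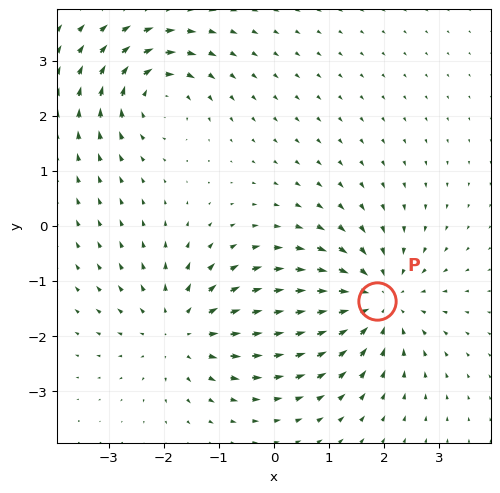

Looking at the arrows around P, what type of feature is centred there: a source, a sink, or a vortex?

sink

At P (1.9, -1.4) the arrows converge inward. Divergence about -4, curl ≈0 — negative divergence with near-zero curl is a sink.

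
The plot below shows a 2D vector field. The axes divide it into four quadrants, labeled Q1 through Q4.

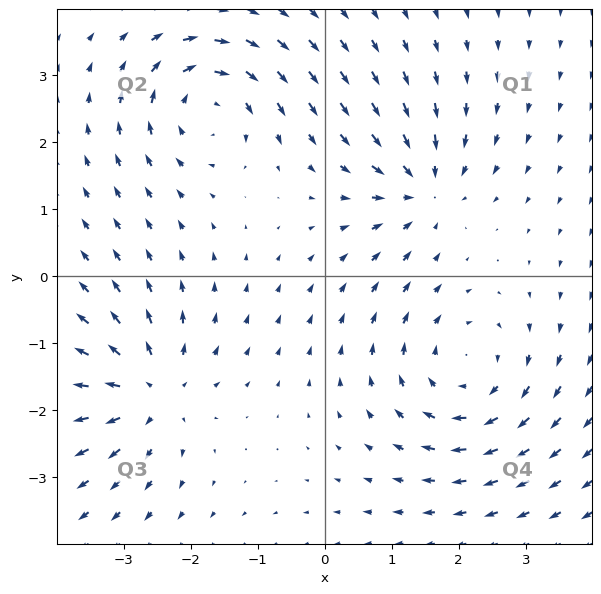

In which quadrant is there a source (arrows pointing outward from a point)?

Q3

The source sits at approximately (-2.6, -1.7), which lies in quadrant Q3. The divergence there is about +5, positive as expected for a source.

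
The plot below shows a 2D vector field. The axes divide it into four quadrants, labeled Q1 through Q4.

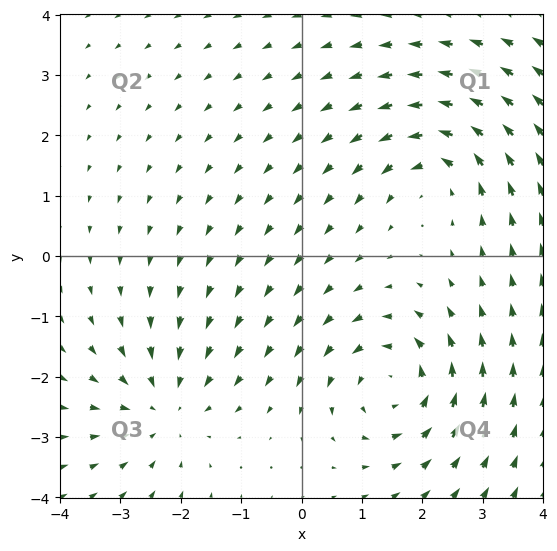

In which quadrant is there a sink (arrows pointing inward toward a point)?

Q3

The sink sits at approximately (-2.3, -2.5), which lies in quadrant Q3. The divergence there is about -4, negative as expected for a sink.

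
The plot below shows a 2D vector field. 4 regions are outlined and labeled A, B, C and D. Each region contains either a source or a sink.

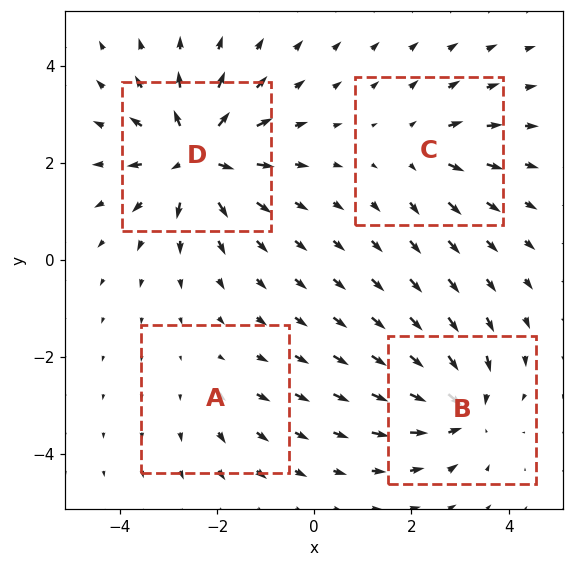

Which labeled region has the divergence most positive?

Divergence at each region's feature centre — A: about +2, B: about -6, C: about +4, D: about +8. Region D is most positive.

D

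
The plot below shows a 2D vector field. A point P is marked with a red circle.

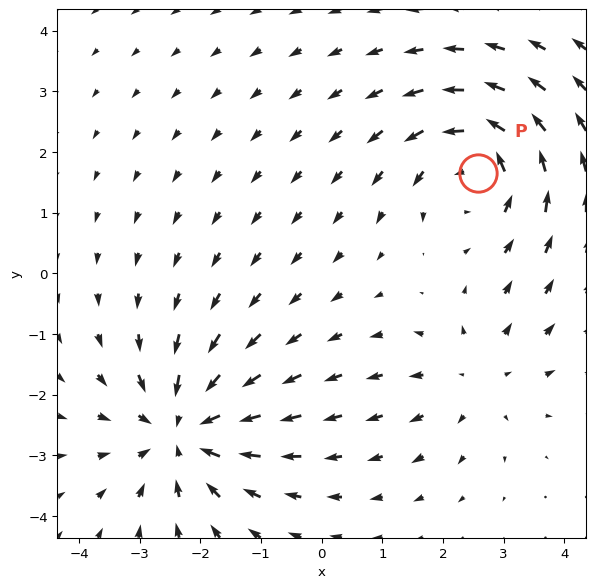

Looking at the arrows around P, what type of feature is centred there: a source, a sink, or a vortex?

vortex

At P (2.6, 1.6) the arrows circulate counterclockwise. Divergence ≈0, curl about +4 — near-zero divergence with nonzero curl is a vortex.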